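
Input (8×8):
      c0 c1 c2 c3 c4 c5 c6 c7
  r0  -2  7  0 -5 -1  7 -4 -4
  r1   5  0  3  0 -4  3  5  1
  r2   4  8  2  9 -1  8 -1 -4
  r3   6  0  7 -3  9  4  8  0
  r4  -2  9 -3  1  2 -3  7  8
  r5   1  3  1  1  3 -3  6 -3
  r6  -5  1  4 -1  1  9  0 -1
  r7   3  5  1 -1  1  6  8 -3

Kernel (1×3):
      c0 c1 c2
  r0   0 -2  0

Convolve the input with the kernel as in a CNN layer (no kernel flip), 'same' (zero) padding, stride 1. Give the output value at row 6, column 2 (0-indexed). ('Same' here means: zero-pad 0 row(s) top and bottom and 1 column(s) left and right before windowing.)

The receptive field on the zero-padded input at this output position is [1 4 -1]. Elementwise product with the kernel and sum: 4·-2.

-8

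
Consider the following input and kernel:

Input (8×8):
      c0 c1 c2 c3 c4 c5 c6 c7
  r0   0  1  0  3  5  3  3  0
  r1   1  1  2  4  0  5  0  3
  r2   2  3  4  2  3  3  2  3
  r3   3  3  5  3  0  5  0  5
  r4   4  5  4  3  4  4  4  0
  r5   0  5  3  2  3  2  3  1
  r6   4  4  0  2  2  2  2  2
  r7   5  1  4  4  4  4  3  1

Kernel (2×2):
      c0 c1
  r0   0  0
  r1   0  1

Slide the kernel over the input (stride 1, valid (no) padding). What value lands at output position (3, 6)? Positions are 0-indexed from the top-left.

The receptive field on the input at this output position is [0 5 / 4 0]. Elementwise product with the kernel and sum: 0·1.

0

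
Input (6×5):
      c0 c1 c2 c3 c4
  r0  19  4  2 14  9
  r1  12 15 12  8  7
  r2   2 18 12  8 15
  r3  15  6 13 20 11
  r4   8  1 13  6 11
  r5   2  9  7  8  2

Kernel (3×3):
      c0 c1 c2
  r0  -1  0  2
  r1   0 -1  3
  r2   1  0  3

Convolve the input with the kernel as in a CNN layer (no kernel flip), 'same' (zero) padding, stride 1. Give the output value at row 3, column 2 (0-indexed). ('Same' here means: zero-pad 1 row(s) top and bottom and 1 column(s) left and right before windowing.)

64

The receptive field on the zero-padded input at this output position is [18 12 8 / 6 13 20 / 1 13 6]. Elementwise product with the kernel and sum: 18·-1 + 8·2 + 13·-1 + 20·3 + 1·1 + 6·3.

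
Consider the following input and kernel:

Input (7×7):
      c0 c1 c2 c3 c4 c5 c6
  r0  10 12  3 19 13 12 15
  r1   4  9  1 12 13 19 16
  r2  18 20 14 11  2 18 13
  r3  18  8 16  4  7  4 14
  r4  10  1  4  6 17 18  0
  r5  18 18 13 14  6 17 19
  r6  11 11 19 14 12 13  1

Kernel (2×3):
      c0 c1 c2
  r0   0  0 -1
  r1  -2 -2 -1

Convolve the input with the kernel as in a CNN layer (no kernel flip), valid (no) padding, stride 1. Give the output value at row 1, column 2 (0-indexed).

-65

The receptive field on the input at this output position is [1 12 13 / 14 11 2]. Elementwise product with the kernel and sum: 13·-1 + 14·-2 + 11·-2 + 2·-1.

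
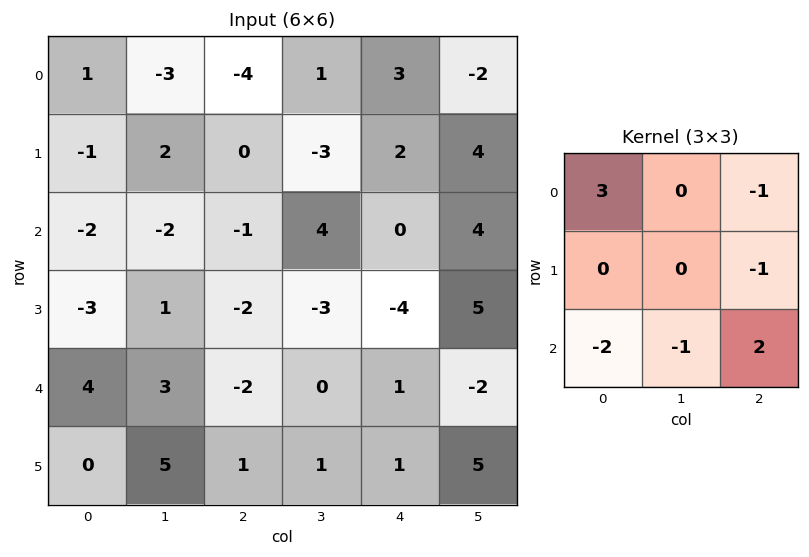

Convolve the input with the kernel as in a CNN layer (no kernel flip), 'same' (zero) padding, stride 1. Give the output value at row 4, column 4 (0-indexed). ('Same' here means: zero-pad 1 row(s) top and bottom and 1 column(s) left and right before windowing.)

The receptive field on the zero-padded input at this output position is [-3 -4 5 / 0 1 -2 / 1 1 5]. Elementwise product with the kernel and sum: -3·3 + 5·-1 + -2·-1 + 1·-2 + 1·-1 + 5·2.

-5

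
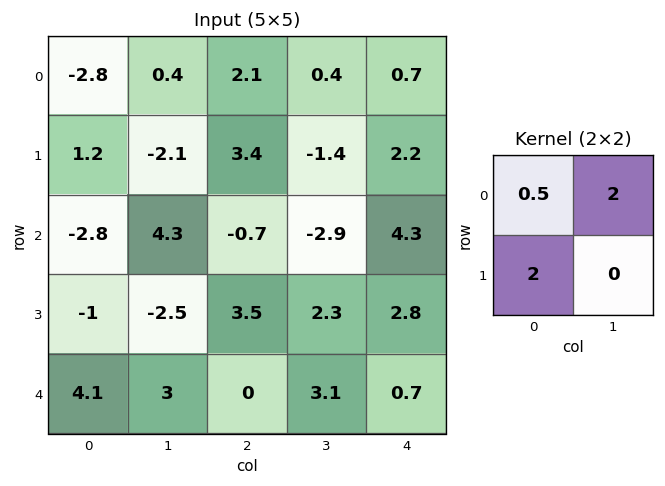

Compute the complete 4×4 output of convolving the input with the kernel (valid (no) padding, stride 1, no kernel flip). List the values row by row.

1.8 0.2 8.65 -1.2
-9.2 14.35 -2.5 -2.1
5.2 -4.25 0.85 11.75
2.7 11.75 6.35 12.95

Output[0,0]: The receptive field on the input at this output position is [-2.8 0.4 / 1.2 -2.1]. Elementwise product with the kernel and sum: -2.8·0.5 + 0.4·2 + 1.2·2.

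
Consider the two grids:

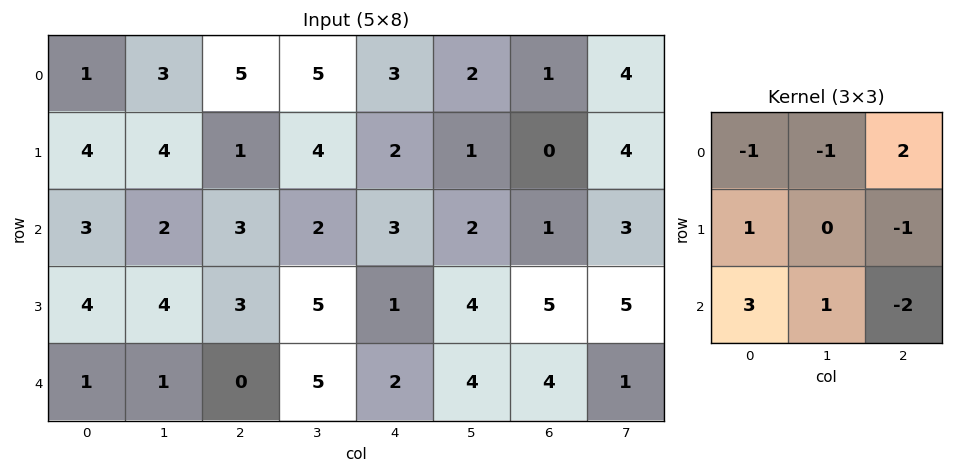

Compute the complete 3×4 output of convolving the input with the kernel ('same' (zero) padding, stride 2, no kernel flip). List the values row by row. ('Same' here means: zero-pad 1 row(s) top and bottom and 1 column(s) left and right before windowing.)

Output[0,0]: The receptive field on the zero-padded input at this output position is [0 0 0 / 0 1 3 / 0 4 4]. Elementwise product with the kernel and sum: 0·-1 + 0·-1 + 0·2 + 0·1 + 3·-1 + 0·3 + 4·1 + 4·-2.
Output[0,1]: The receptive field on the zero-padded input at this output position is [0 0 0 / 3 5 5 / 4 1 4]. Elementwise product with the kernel and sum: 0·-1 + 0·-1 + 0·2 + 3·1 + 5·-1 + 4·3 + 1·1 + 4·-2.

-7 3 15 -7
-2 8 4 13
3 -1 3 4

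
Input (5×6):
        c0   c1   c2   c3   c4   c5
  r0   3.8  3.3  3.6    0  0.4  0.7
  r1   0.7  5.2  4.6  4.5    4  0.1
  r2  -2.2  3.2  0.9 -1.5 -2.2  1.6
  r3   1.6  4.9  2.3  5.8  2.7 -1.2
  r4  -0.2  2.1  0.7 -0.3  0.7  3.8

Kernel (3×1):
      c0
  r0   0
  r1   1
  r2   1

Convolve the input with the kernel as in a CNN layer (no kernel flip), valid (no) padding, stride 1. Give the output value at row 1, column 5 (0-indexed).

The receptive field on the input at this output position is [0.1 / 1.6 / -1.2]. Elementwise product with the kernel and sum: 1.6·1 + -1.2·1.

0.4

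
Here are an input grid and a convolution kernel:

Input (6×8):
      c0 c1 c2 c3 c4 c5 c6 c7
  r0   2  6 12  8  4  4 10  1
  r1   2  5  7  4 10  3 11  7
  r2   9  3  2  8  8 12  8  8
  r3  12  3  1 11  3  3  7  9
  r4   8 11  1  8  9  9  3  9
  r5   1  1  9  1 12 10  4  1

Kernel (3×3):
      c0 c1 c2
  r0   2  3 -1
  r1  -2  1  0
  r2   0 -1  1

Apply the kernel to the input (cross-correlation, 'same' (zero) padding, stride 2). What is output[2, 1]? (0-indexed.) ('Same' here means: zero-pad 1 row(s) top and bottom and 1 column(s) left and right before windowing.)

-31

The receptive field on the zero-padded input at this output position is [3 1 11 / 11 1 8 / 1 9 1]. Elementwise product with the kernel and sum: 3·2 + 1·3 + 11·-1 + 11·-2 + 1·1 + 9·-1 + 1·1.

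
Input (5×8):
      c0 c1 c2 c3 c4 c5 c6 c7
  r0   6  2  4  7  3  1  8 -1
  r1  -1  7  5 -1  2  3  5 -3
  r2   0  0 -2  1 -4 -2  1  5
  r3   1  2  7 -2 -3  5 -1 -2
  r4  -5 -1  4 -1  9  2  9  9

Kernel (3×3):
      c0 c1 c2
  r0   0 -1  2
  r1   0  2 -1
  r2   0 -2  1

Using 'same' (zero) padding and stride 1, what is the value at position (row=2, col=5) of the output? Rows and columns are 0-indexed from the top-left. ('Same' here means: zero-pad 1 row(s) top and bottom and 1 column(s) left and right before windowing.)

-9

The receptive field on the zero-padded input at this output position is [2 3 5 / -4 -2 1 / -3 5 -1]. Elementwise product with the kernel and sum: 3·-1 + 5·2 + -2·2 + 1·-1 + 5·-2 + -1·1.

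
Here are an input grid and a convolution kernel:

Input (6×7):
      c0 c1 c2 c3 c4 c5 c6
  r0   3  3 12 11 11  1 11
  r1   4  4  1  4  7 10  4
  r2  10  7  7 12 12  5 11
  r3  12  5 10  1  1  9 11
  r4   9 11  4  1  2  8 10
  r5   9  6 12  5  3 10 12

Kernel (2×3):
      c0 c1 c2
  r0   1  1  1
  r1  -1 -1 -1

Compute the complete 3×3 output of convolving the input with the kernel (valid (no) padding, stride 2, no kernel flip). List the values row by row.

9 22 2
-3 19 7
-3 -13 -5

Output[0,0]: The receptive field on the input at this output position is [3 3 12 / 4 4 1]. Elementwise product with the kernel and sum: 3·1 + 3·1 + 12·1 + 4·-1 + 4·-1 + 1·-1.
Output[0,1]: The receptive field on the input at this output position is [12 11 11 / 1 4 7]. Elementwise product with the kernel and sum: 12·1 + 11·1 + 11·1 + 1·-1 + 4·-1 + 7·-1.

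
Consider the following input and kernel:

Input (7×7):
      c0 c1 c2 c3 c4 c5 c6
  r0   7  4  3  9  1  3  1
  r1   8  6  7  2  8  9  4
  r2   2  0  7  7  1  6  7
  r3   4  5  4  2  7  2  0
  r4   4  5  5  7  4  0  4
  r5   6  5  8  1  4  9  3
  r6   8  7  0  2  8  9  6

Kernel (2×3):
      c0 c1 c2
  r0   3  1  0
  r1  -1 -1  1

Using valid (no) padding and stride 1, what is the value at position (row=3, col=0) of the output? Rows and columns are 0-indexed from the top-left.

The receptive field on the input at this output position is [4 5 4 / 4 5 5]. Elementwise product with the kernel and sum: 4·3 + 5·1 + 4·-1 + 5·-1 + 5·1.

13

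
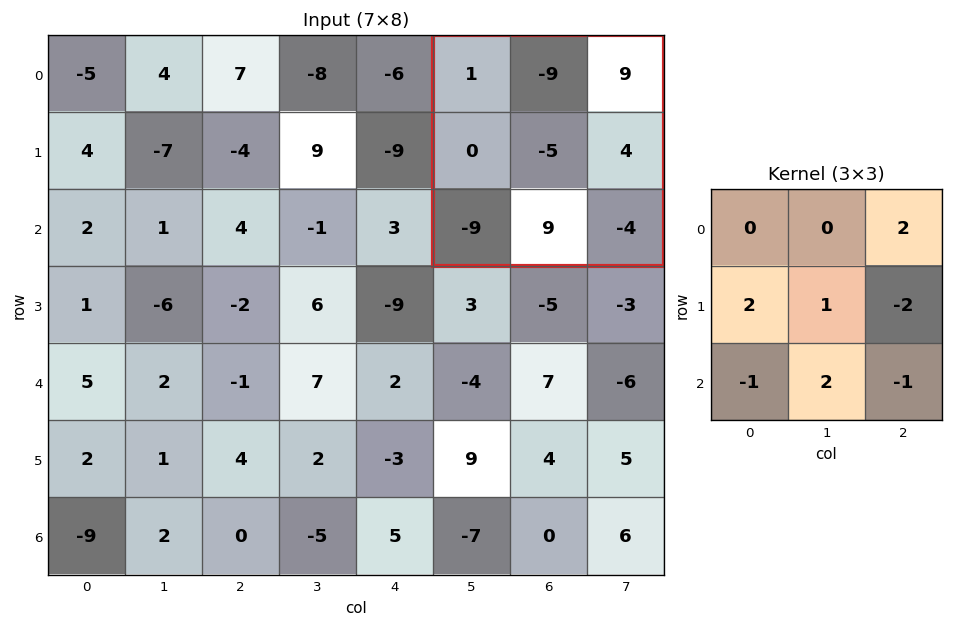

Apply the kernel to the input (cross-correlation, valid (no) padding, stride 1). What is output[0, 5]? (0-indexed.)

The receptive field on the input at this output position is [1 -9 9 / 0 -5 4 / -9 9 -4]. Elementwise product with the kernel and sum: 9·2 + 0·2 + -5·1 + 4·-2 + -9·-1 + 9·2 + -4·-1.

36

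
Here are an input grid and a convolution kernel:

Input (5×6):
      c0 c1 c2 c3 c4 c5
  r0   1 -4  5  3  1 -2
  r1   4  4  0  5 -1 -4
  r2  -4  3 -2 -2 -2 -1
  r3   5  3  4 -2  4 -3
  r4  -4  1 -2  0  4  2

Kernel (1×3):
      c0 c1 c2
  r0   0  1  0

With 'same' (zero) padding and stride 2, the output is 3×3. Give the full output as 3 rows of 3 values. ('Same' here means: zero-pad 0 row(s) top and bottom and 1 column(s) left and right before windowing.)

1 5 1
-4 -2 -2
-4 -2 4

Output[0,0]: The receptive field on the zero-padded input at this output position is [0 1 -4]. Elementwise product with the kernel and sum: 1·1.
Output[0,1]: The receptive field on the zero-padded input at this output position is [-4 5 3]. Elementwise product with the kernel and sum: 5·1.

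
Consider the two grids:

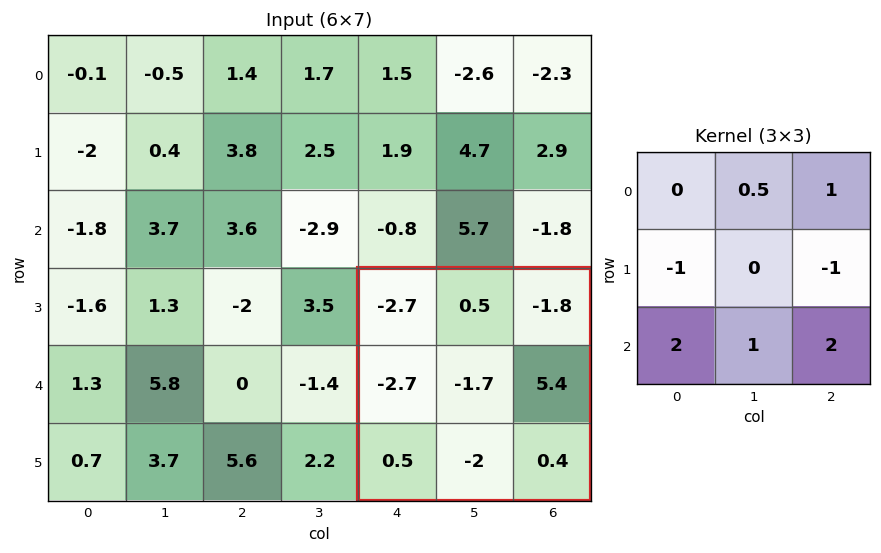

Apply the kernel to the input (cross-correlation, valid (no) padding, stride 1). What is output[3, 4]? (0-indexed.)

-4.45

The receptive field on the input at this output position is [-2.7 0.5 -1.8 / -2.7 -1.7 5.4 / 0.5 -2 0.4]. Elementwise product with the kernel and sum: 0.5·0.5 + -1.8·1 + -2.7·-1 + 5.4·-1 + 0.5·2 + -2·1 + 0.4·2.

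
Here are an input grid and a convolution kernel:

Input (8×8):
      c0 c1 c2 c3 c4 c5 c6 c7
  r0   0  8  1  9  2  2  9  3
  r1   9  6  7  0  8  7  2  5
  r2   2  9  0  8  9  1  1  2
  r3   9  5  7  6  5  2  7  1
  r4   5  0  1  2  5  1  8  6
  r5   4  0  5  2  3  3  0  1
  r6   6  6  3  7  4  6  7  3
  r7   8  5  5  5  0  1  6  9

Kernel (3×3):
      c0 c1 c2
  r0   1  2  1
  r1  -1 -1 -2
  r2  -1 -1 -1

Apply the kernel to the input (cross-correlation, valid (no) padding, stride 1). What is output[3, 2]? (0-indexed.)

1

The receptive field on the input at this output position is [7 6 5 / 1 2 5 / 5 2 3]. Elementwise product with the kernel and sum: 7·1 + 6·2 + 5·1 + 1·-1 + 2·-1 + 5·-2 + 5·-1 + 2·-1 + 3·-1.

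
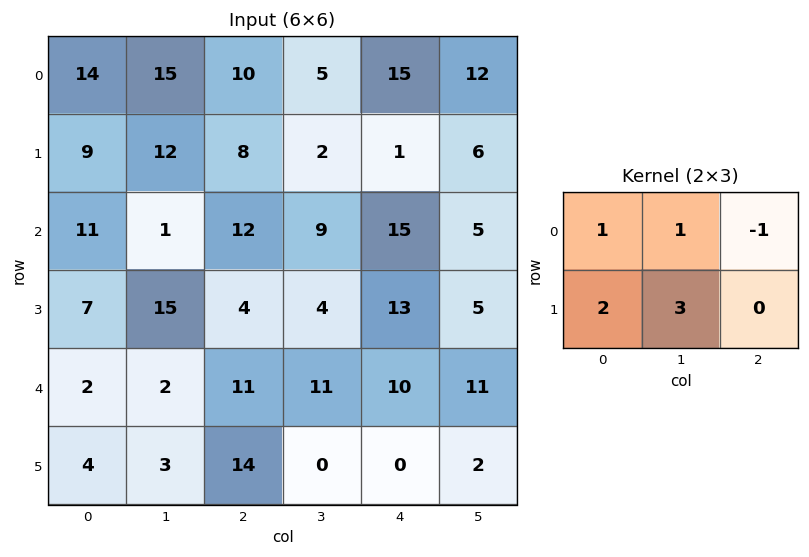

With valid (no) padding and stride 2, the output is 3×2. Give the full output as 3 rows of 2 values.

Output[0,0]: The receptive field on the input at this output position is [14 15 10 / 9 12 8]. Elementwise product with the kernel and sum: 14·1 + 15·1 + 10·-1 + 9·2 + 12·3.
Output[0,1]: The receptive field on the input at this output position is [10 5 15 / 8 2 1]. Elementwise product with the kernel and sum: 10·1 + 5·1 + 15·-1 + 8·2 + 2·3.

73 22
59 26
10 40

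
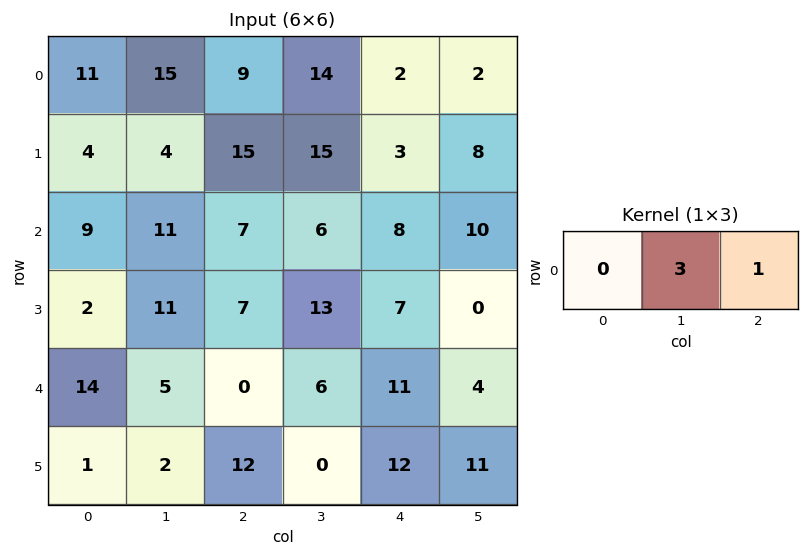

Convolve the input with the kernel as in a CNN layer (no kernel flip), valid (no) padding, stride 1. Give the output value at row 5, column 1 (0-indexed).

36

The receptive field on the input at this output position is [2 12 0]. Elementwise product with the kernel and sum: 12·3 + 0·1.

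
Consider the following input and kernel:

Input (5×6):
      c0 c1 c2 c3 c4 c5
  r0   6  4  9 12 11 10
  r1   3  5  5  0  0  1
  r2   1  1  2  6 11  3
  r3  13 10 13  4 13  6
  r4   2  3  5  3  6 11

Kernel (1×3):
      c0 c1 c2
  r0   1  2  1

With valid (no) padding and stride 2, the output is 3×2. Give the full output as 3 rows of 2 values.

23 44
5 25
13 17

Output[0,0]: The receptive field on the input at this output position is [6 4 9]. Elementwise product with the kernel and sum: 6·1 + 4·2 + 9·1.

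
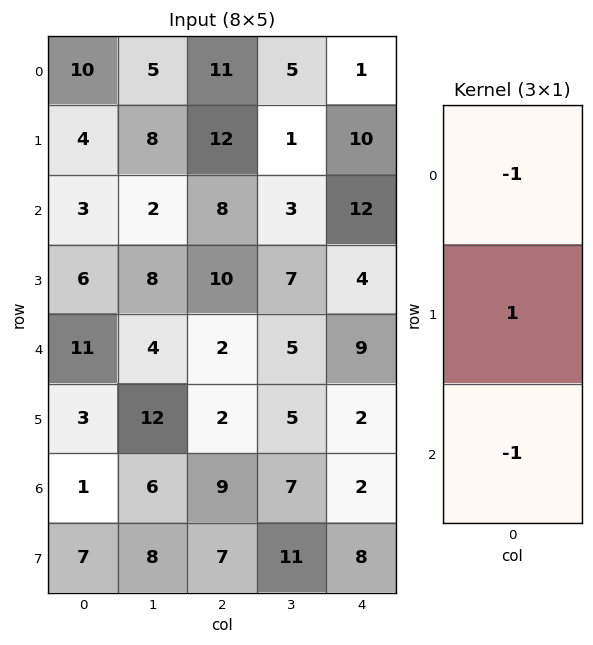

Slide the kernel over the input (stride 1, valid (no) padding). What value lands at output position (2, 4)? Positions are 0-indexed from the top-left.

-17

The receptive field on the input at this output position is [12 / 4 / 9]. Elementwise product with the kernel and sum: 12·-1 + 4·1 + 9·-1.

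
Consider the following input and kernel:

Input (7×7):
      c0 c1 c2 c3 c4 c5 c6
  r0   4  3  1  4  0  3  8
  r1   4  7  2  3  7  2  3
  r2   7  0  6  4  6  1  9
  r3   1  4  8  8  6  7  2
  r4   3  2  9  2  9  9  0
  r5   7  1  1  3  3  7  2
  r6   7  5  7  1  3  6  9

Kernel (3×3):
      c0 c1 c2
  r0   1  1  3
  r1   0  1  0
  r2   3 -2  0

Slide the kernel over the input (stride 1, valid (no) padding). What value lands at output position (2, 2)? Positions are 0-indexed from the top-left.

59

The receptive field on the input at this output position is [6 4 6 / 8 8 6 / 9 2 9]. Elementwise product with the kernel and sum: 6·1 + 4·1 + 6·3 + 8·1 + 9·3 + 2·-2.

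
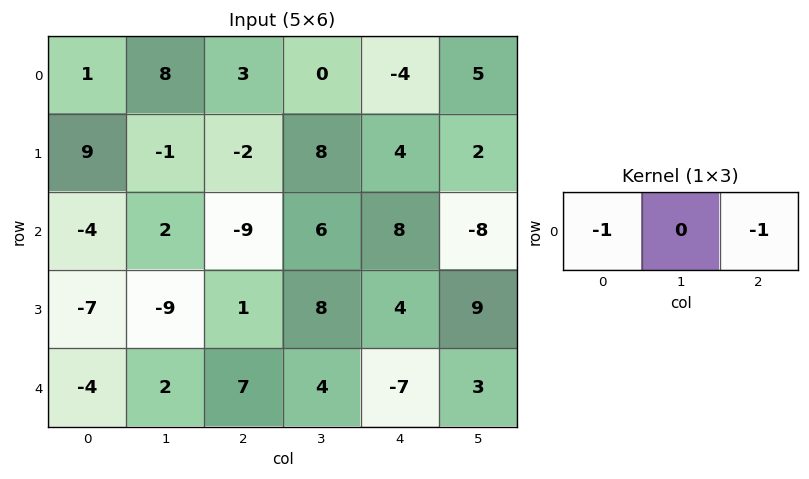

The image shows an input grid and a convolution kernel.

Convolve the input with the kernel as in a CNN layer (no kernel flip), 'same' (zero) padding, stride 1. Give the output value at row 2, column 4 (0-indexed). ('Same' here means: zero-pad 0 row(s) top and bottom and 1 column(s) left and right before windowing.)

2

The receptive field on the zero-padded input at this output position is [6 8 -8]. Elementwise product with the kernel and sum: 6·-1 + -8·-1.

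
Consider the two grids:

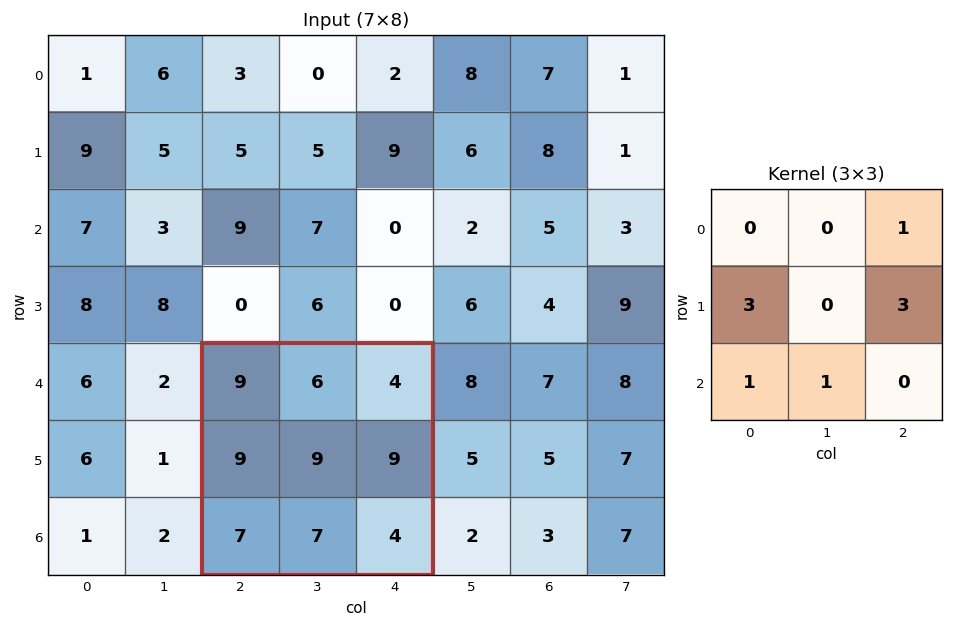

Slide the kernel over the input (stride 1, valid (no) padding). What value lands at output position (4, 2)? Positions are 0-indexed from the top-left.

72

The receptive field on the input at this output position is [9 6 4 / 9 9 9 / 7 7 4]. Elementwise product with the kernel and sum: 4·1 + 9·3 + 9·3 + 7·1 + 7·1.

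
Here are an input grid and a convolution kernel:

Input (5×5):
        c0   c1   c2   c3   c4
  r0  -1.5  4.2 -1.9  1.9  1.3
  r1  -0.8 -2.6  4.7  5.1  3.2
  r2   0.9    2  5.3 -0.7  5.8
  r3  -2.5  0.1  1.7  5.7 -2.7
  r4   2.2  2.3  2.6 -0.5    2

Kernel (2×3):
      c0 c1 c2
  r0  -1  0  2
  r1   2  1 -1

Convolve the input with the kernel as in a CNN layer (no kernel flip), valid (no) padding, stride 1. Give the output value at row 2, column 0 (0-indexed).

The receptive field on the input at this output position is [0.9 2 5.3 / -2.5 0.1 1.7]. Elementwise product with the kernel and sum: 0.9·-1 + 5.3·2 + -2.5·2 + 0.1·1 + 1.7·-1.

3.1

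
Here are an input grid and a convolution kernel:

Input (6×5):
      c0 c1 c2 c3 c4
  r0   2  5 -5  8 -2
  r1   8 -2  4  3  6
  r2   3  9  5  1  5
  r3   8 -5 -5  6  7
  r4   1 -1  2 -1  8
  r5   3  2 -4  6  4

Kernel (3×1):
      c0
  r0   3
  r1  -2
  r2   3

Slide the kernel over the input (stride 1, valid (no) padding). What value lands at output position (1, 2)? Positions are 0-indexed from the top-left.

The receptive field on the input at this output position is [4 / 5 / -5]. Elementwise product with the kernel and sum: 4·3 + 5·-2 + -5·3.

-13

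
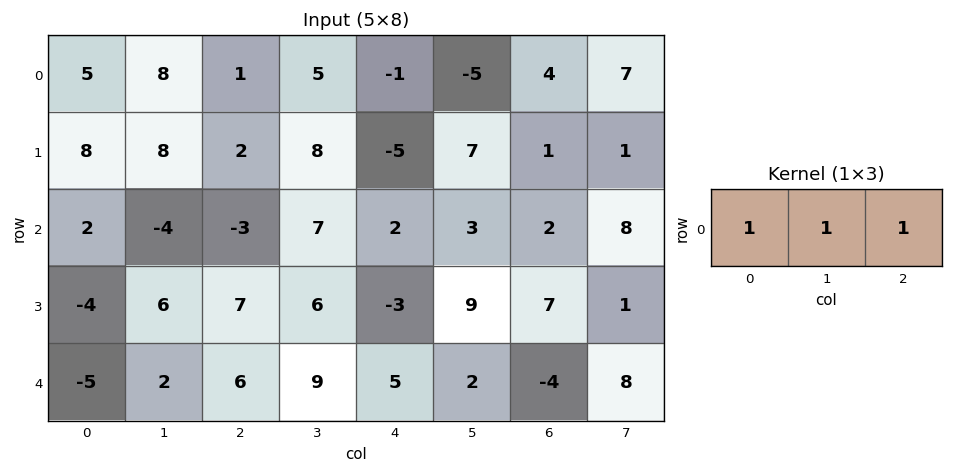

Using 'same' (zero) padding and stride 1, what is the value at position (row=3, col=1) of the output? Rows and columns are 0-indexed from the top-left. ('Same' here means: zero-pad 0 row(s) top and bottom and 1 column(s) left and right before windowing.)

The receptive field on the zero-padded input at this output position is [-4 6 7]. Elementwise product with the kernel and sum: -4·1 + 6·1 + 7·1.

9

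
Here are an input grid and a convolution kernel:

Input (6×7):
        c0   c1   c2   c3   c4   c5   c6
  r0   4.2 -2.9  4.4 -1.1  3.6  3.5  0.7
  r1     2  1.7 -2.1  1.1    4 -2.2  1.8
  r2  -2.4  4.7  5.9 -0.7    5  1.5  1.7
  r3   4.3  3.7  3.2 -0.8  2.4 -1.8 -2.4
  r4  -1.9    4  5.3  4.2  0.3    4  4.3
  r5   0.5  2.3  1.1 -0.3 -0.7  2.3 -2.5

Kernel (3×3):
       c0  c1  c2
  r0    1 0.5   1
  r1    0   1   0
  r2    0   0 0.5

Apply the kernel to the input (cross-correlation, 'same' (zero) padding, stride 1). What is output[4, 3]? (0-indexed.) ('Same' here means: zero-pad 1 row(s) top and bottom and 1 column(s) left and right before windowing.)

The receptive field on the zero-padded input at this output position is [3.2 -0.8 2.4 / 5.3 4.2 0.3 / 1.1 -0.3 -0.7]. Elementwise product with the kernel and sum: 3.2·1 + -0.8·0.5 + 2.4·1 + 4.2·1 + -0.7·0.5.

9.05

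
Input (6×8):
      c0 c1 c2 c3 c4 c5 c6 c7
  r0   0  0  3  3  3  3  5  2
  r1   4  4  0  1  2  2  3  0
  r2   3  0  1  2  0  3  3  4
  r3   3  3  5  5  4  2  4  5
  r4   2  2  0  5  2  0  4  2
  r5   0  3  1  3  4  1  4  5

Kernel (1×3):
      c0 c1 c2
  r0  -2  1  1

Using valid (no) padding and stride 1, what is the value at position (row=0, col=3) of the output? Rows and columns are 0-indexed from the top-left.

0

The receptive field on the input at this output position is [3 3 3]. Elementwise product with the kernel and sum: 3·-2 + 3·1 + 3·1.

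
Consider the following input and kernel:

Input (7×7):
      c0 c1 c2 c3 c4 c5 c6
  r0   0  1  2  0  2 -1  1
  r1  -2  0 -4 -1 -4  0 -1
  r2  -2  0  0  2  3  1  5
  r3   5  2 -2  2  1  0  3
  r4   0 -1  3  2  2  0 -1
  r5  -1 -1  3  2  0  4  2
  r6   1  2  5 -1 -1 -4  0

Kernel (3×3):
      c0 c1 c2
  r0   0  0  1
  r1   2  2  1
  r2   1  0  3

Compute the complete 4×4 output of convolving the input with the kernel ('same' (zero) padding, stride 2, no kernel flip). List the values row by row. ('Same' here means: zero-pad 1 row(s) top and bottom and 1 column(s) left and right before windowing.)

1 3 2 0
2 9 13 12
-2 13 22 2
3 15 -4 -8

Output[0,0]: The receptive field on the zero-padded input at this output position is [0 0 0 / 0 0 1 / 0 -2 0]. Elementwise product with the kernel and sum: 0·1 + 0·2 + 0·2 + 1·1 + 0·1 + 0·3.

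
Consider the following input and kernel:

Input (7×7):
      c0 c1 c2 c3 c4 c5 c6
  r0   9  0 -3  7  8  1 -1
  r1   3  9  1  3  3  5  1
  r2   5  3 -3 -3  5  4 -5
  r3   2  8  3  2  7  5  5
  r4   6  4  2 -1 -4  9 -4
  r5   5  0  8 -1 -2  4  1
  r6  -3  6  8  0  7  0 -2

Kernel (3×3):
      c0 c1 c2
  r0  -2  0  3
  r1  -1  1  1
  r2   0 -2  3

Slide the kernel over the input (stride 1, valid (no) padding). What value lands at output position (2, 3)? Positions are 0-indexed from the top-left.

63

The receptive field on the input at this output position is [-3 5 4 / 2 7 5 / -1 -4 9]. Elementwise product with the kernel and sum: -3·-2 + 4·3 + 2·-1 + 7·1 + 5·1 + -4·-2 + 9·3.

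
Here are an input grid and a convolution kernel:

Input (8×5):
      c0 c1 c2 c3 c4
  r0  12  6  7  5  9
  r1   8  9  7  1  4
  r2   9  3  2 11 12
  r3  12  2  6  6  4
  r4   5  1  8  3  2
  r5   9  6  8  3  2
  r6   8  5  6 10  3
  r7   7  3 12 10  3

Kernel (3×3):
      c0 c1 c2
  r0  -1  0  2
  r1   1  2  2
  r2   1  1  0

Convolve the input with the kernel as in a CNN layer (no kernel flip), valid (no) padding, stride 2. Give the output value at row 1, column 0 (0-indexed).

The receptive field on the input at this output position is [9 3 2 / 12 2 6 / 5 1 8]. Elementwise product with the kernel and sum: 9·-1 + 2·2 + 12·1 + 2·2 + 6·2 + 5·1 + 1·1.

29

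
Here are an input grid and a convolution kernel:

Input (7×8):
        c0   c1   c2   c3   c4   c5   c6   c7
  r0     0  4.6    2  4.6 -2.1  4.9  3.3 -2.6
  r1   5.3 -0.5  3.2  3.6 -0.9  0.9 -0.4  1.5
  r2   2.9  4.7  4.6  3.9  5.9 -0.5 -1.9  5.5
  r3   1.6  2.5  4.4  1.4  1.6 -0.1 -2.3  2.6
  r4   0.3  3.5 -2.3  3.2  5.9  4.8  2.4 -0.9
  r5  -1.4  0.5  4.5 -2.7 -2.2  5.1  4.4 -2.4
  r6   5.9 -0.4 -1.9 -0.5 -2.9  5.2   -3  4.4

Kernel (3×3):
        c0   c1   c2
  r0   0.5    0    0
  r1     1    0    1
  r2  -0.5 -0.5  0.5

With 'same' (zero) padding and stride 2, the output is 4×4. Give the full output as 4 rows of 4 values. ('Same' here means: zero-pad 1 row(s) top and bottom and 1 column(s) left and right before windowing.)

Output[0,0]: The receptive field on the zero-padded input at this output position is [0 0 0 / 0 0 4.6 / 0 5.3 -0.5]. Elementwise product with the kernel and sum: 0·0.5 + 0·1 + 4.6·1 + 0·-0.5 + 5.3·-0.5 + -0.5·0.5.

1.7 9.65 8.6 2.8
5.15 5.6 3.65 7.95
4.45 4.1 13.7 -2.1
-0.4 -0.65 3.35 12.15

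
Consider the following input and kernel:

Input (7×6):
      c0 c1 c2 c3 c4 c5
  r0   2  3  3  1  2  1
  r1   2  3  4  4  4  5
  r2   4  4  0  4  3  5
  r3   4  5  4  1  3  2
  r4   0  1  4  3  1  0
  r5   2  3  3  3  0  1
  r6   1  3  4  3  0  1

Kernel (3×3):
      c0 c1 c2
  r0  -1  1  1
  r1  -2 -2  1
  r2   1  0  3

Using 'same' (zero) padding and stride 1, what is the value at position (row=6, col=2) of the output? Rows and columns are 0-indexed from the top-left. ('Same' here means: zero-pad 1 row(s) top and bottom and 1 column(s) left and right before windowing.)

The receptive field on the zero-padded input at this output position is [3 3 3 / 3 4 3 / 0 0 0]. Elementwise product with the kernel and sum: 3·-1 + 3·1 + 3·1 + 3·-2 + 4·-2 + 3·1 + 0·1 + 0·3.

-8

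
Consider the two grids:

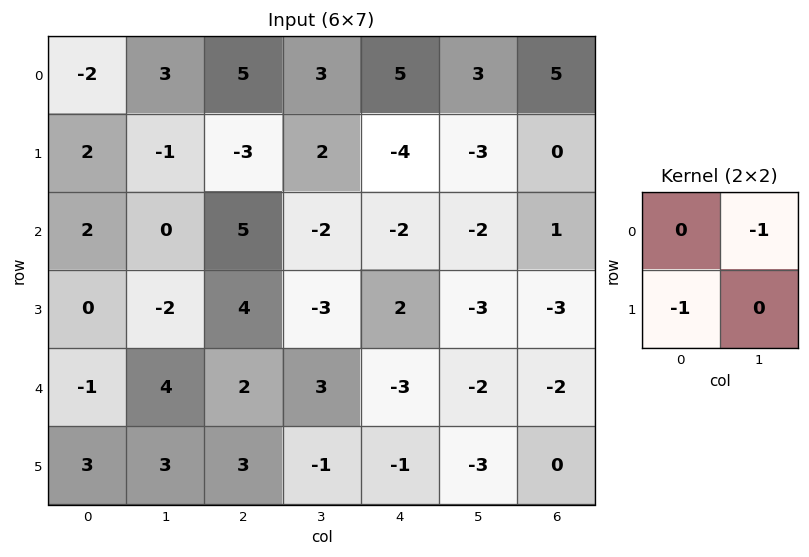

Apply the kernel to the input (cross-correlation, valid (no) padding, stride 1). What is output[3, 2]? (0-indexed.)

1

The receptive field on the input at this output position is [4 -3 / 2 3]. Elementwise product with the kernel and sum: -3·-1 + 2·-1.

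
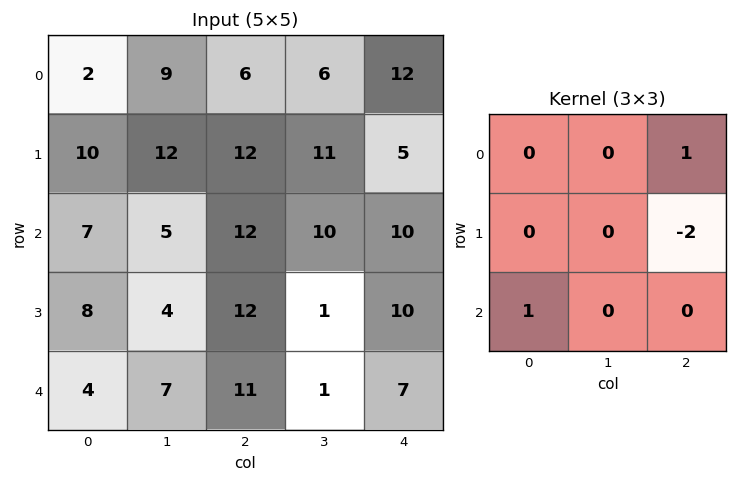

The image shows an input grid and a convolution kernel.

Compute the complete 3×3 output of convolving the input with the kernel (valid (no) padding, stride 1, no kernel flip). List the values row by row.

-11 -11 14
-4 -5 -3
-8 15 1

Output[0,0]: The receptive field on the input at this output position is [2 9 6 / 10 12 12 / 7 5 12]. Elementwise product with the kernel and sum: 6·1 + 12·-2 + 7·1.
Output[0,1]: The receptive field on the input at this output position is [9 6 6 / 12 12 11 / 5 12 10]. Elementwise product with the kernel and sum: 6·1 + 11·-2 + 5·1.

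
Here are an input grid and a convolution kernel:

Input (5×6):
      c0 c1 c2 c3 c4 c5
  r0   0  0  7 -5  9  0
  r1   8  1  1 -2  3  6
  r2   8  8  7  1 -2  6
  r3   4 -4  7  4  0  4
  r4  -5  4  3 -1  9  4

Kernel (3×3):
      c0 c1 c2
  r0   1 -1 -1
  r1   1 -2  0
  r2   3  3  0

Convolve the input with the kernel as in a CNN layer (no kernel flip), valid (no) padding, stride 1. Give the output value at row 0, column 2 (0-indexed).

32

The receptive field on the input at this output position is [7 -5 9 / 1 -2 3 / 7 1 -2]. Elementwise product with the kernel and sum: 7·1 + -5·-1 + 9·-1 + 1·1 + -2·-2 + 7·3 + 1·3.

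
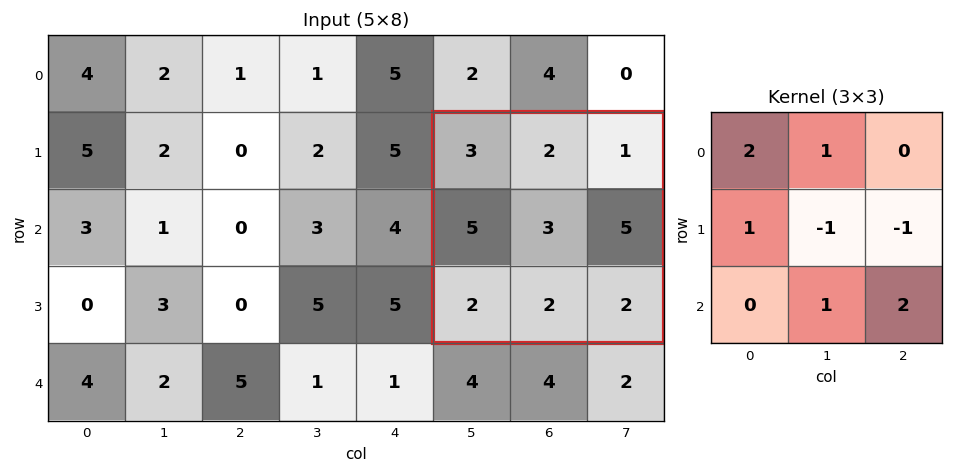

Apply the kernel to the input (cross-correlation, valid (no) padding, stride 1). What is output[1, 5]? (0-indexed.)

11

The receptive field on the input at this output position is [3 2 1 / 5 3 5 / 2 2 2]. Elementwise product with the kernel and sum: 3·2 + 2·1 + 5·1 + 3·-1 + 5·-1 + 2·1 + 2·2.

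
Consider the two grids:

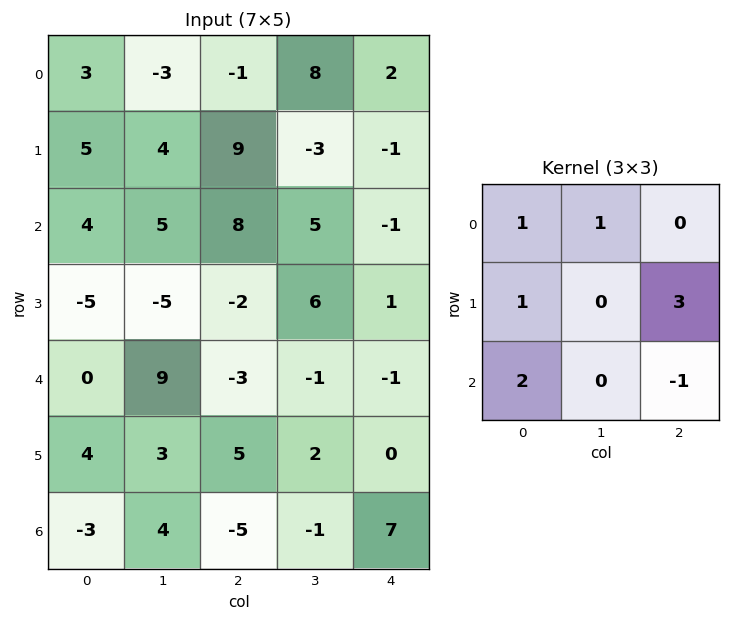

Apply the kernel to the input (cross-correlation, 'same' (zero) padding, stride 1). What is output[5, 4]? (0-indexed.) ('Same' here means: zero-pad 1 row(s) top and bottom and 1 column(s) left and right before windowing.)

The receptive field on the zero-padded input at this output position is [-1 -1 0 / 2 0 0 / -1 7 0]. Elementwise product with the kernel and sum: -1·1 + -1·1 + 2·1 + 0·3 + -1·2 + 0·-1.

-2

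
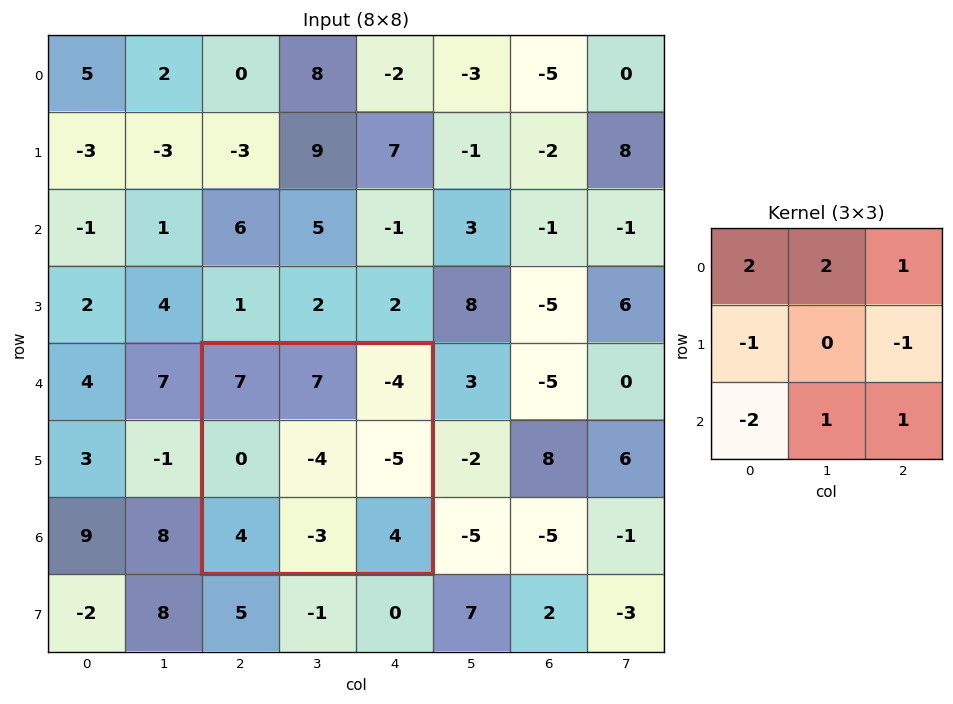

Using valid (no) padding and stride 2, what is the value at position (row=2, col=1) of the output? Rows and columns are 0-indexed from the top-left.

The receptive field on the input at this output position is [7 7 -4 / 0 -4 -5 / 4 -3 4]. Elementwise product with the kernel and sum: 7·2 + 7·2 + -4·1 + 0·-1 + -5·-1 + 4·-2 + -3·1 + 4·1.

22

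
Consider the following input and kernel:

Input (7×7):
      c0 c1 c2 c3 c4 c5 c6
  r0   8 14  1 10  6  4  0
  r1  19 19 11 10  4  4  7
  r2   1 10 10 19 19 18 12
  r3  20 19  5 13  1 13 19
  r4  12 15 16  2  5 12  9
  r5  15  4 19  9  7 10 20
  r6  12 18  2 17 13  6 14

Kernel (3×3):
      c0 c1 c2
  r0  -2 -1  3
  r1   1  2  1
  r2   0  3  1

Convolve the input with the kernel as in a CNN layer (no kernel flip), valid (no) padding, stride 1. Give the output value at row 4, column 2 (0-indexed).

The receptive field on the input at this output position is [16 2 5 / 19 9 7 / 2 17 13]. Elementwise product with the kernel and sum: 16·-2 + 2·-1 + 5·3 + 19·1 + 9·2 + 7·1 + 17·3 + 13·1.

89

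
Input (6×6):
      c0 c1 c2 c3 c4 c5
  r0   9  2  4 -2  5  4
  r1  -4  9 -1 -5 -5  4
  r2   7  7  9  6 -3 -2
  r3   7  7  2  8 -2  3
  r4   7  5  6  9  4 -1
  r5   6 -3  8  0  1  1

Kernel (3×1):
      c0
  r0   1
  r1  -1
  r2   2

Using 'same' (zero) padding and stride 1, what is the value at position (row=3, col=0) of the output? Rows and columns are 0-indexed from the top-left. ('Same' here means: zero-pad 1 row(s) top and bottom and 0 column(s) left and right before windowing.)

The receptive field on the zero-padded input at this output position is [7 / 7 / 7]. Elementwise product with the kernel and sum: 7·1 + 7·-1 + 7·2.

14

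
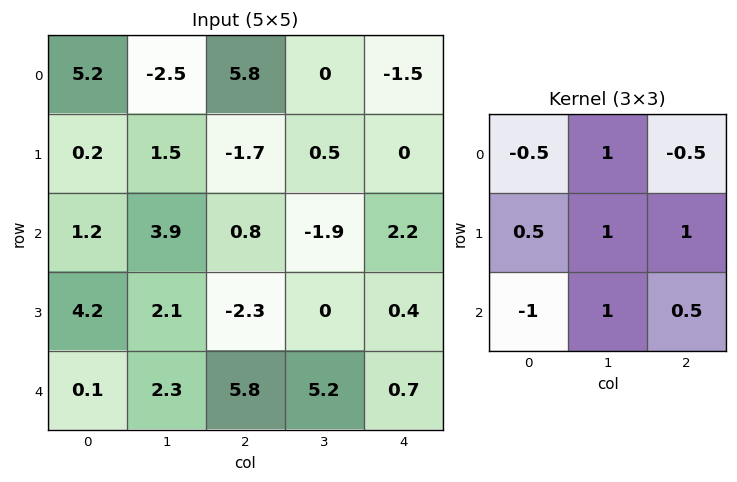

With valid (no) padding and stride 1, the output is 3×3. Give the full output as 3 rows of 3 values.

Output[0,0]: The receptive field on the input at this output position is [5.2 -2.5 5.8 / 0.2 1.5 -1.7 / 1.2 3.9 0.8]. Elementwise product with the kernel and sum: 5.2·-0.5 + -2.5·1 + 5.8·-0.5 + 0.2·0.5 + 1.5·1 + -1.7·1 + 1.2·-1 + 3.9·1 + 0.8·0.5.
Output[0,1]: The receptive field on the input at this output position is [-2.5 5.8 0 / 1.5 -1.7 0.5 / 3.9 0.8 -1.9]. Elementwise product with the kernel and sum: -2.5·-0.5 + 5.8·1 + 0·-0.5 + 1.5·0.5 + -1.7·1 + 0.5·1 + 3.9·-1 + 0.8·1 + -1.9·0.5.

-5 2.55 -4.1
4.3 -6.25 4.55
9.9 4.65 -4.4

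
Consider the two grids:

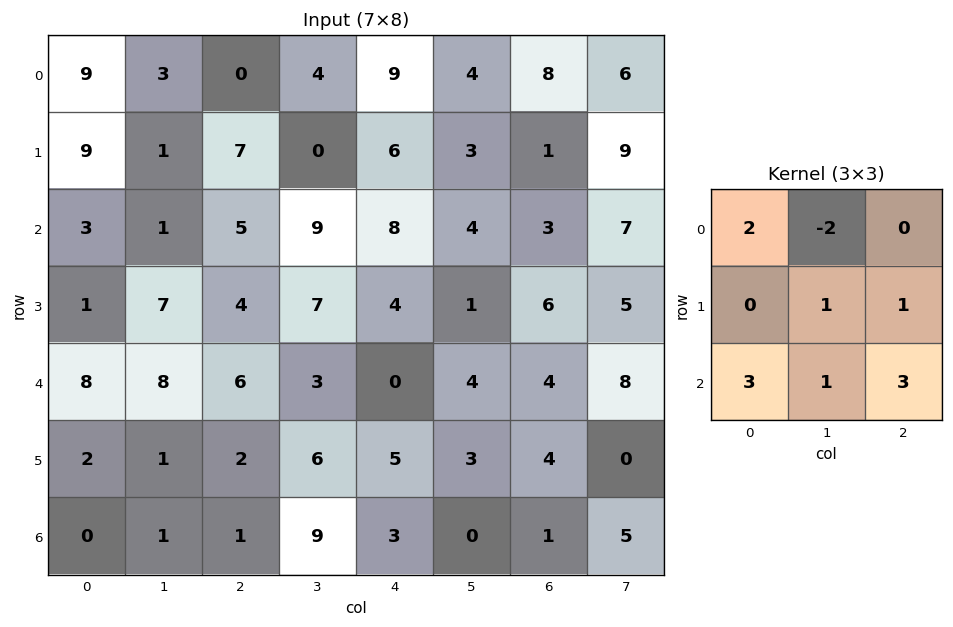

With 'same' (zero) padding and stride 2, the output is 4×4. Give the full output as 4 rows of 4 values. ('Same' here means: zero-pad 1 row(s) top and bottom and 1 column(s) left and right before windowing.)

24 14 28 51
8 48 28 38
19 38 42 15
-3 8 5 4

Output[0,0]: The receptive field on the zero-padded input at this output position is [0 0 0 / 0 9 3 / 0 9 1]. Elementwise product with the kernel and sum: 0·2 + 0·-2 + 9·1 + 3·1 + 0·3 + 9·1 + 1·3.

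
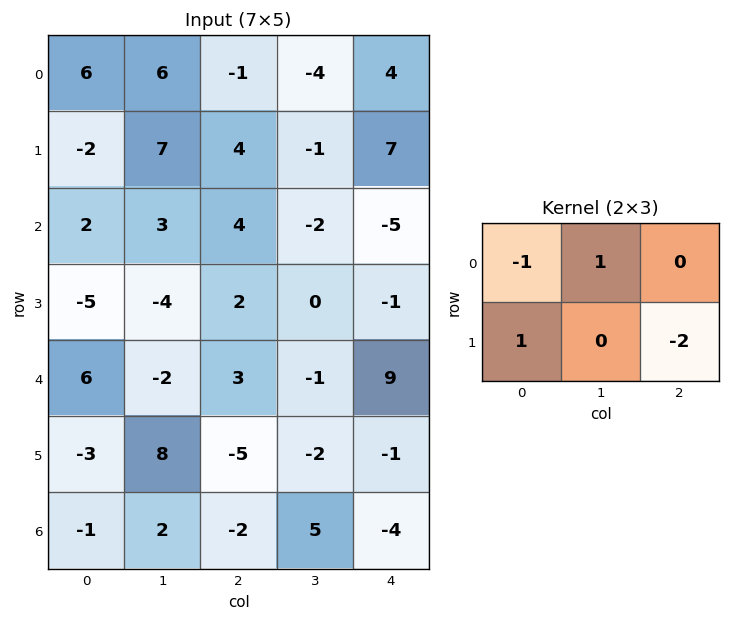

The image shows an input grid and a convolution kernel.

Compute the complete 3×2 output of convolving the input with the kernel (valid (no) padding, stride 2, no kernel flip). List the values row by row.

Output[0,0]: The receptive field on the input at this output position is [6 6 -1 / -2 7 4]. Elementwise product with the kernel and sum: 6·-1 + 6·1 + -2·1 + 4·-2.

-10 -13
-8 -2
-1 -7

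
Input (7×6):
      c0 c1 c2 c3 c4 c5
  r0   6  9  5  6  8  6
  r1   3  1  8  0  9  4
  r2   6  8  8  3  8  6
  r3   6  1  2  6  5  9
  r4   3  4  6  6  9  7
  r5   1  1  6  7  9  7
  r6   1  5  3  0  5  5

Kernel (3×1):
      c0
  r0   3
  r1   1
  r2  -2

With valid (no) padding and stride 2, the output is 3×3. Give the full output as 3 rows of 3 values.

9 7 17
18 14 11
8 18 26

Output[0,0]: The receptive field on the input at this output position is [6 / 3 / 6]. Elementwise product with the kernel and sum: 6·3 + 3·1 + 6·-2.
Output[0,1]: The receptive field on the input at this output position is [5 / 8 / 8]. Elementwise product with the kernel and sum: 5·3 + 8·1 + 8·-2.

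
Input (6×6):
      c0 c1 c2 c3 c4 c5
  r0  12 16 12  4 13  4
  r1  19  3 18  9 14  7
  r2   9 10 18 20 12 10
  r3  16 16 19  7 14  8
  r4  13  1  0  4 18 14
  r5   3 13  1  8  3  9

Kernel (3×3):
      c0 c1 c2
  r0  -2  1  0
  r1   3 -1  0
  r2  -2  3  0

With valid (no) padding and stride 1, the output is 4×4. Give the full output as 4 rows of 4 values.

Output[0,0]: The receptive field on the input at this output position is [12 16 12 / 19 3 18 / 9 10 18]. Elementwise product with the kernel and sum: 12·-2 + 16·1 + 19·3 + 3·-1 + 9·-2 + 10·3.
Output[0,1]: The receptive field on the input at this output position is [16 12 4 / 3 18 9 / 10 18 20]. Elementwise product with the kernel and sum: 16·-2 + 12·1 + 3·3 + 18·-1 + 10·-2 + 18·3.

58 5 49 14
-2 49 -10 72
1 25 46 25
55 -33 -13 -13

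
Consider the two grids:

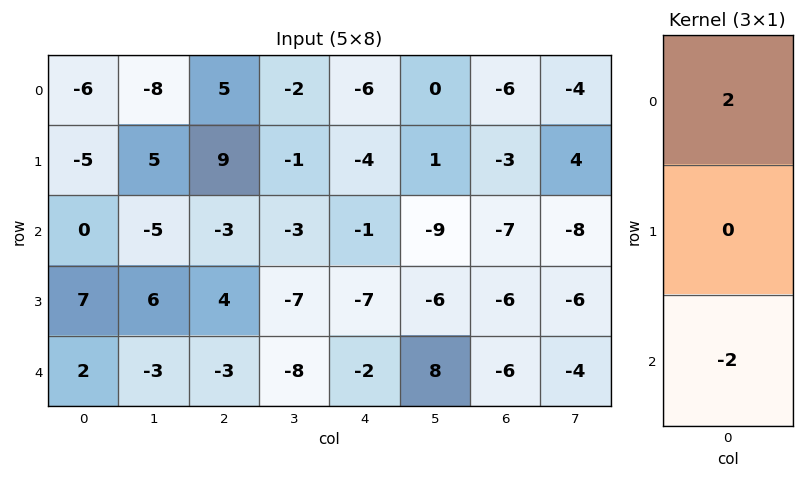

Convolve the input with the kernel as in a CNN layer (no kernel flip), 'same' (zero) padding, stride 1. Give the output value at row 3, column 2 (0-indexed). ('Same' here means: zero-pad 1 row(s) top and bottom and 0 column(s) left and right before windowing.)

The receptive field on the zero-padded input at this output position is [-3 / 4 / -3]. Elementwise product with the kernel and sum: -3·2 + -3·-2.

0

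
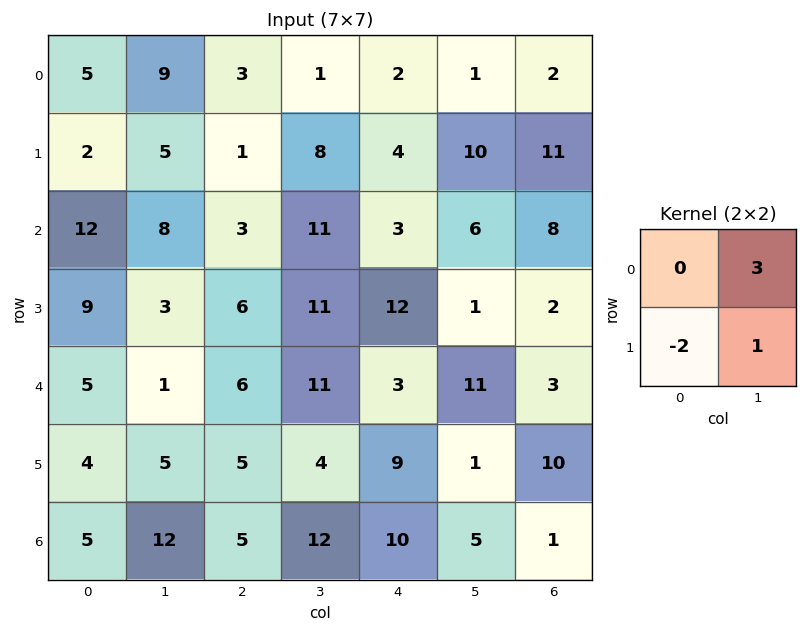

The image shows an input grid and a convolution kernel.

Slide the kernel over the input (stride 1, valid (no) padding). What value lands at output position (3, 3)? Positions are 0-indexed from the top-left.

The receptive field on the input at this output position is [11 12 / 11 3]. Elementwise product with the kernel and sum: 12·3 + 11·-2 + 3·1.

17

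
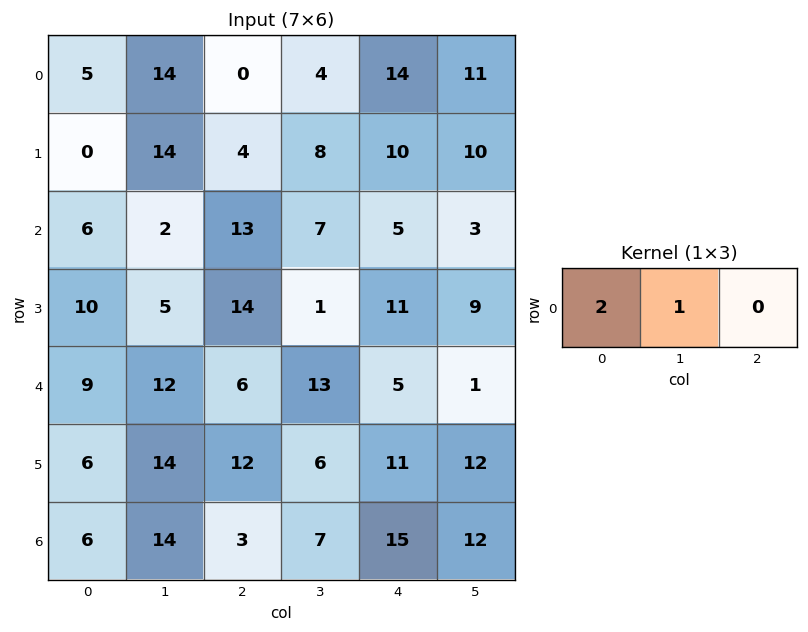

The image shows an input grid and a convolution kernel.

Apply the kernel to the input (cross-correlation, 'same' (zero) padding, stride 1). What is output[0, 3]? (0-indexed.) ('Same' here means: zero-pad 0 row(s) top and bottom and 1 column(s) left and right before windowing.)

4

The receptive field on the zero-padded input at this output position is [0 4 14]. Elementwise product with the kernel and sum: 0·2 + 4·1.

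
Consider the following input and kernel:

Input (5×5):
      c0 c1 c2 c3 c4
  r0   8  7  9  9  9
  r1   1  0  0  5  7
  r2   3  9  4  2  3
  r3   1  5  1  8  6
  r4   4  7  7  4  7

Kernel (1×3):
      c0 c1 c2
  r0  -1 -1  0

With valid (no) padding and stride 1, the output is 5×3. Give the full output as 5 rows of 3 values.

-15 -16 -18
-1 0 -5
-12 -13 -6
-6 -6 -9
-11 -14 -11

Output[0,0]: The receptive field on the input at this output position is [8 7 9]. Elementwise product with the kernel and sum: 8·-1 + 7·-1.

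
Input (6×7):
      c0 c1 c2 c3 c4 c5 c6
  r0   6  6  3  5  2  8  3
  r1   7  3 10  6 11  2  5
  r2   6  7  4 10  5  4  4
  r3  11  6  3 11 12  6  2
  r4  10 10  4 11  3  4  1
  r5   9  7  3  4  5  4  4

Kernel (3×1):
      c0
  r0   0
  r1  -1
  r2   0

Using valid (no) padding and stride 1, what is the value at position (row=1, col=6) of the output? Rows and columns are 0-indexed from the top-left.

The receptive field on the input at this output position is [5 / 4 / 2]. Elementwise product with the kernel and sum: 4·-1.

-4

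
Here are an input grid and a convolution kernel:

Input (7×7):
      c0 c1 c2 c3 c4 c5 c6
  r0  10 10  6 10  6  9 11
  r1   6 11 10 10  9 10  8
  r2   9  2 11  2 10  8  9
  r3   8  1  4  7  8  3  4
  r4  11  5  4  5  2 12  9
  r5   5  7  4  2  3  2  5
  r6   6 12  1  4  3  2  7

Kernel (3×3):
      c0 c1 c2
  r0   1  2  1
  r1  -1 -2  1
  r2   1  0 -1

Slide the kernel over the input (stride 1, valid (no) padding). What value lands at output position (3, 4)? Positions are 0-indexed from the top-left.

-1

The receptive field on the input at this output position is [8 3 4 / 2 12 9 / 3 2 5]. Elementwise product with the kernel and sum: 8·1 + 3·2 + 4·1 + 2·-1 + 12·-2 + 9·1 + 3·1 + 5·-1.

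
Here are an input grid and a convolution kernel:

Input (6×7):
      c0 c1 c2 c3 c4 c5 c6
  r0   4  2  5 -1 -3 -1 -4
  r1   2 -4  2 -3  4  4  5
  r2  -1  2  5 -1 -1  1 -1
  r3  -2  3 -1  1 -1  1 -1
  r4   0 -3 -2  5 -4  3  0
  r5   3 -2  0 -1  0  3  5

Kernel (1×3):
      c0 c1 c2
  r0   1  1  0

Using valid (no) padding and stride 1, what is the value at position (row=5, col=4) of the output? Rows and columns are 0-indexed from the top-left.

The receptive field on the input at this output position is [0 3 5]. Elementwise product with the kernel and sum: 0·1 + 3·1.

3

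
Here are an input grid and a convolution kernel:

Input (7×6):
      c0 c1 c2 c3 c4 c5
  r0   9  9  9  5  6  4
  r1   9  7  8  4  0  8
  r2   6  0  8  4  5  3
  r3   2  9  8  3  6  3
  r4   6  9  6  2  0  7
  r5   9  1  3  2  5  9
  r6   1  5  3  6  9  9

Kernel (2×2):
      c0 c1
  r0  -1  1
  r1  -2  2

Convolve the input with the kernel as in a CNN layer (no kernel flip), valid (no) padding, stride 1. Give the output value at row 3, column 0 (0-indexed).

The receptive field on the input at this output position is [2 9 / 6 9]. Elementwise product with the kernel and sum: 2·-1 + 9·1 + 6·-2 + 9·2.

13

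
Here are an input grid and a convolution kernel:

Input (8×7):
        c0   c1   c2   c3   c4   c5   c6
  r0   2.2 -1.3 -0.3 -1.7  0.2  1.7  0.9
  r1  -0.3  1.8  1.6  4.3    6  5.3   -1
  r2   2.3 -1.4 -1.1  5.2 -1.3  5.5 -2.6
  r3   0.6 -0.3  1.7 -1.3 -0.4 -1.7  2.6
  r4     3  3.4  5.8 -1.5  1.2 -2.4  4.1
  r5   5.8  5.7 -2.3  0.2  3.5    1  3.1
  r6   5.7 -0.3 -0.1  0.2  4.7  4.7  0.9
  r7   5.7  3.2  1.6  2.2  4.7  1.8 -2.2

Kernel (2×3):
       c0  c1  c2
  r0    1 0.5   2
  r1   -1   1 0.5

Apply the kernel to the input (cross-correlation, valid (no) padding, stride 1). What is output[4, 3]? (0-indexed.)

-1.9

The receptive field on the input at this output position is [-1.5 1.2 -2.4 / 0.2 3.5 1]. Elementwise product with the kernel and sum: -1.5·1 + 1.2·0.5 + -2.4·2 + 0.2·-1 + 3.5·1 + 1·0.5.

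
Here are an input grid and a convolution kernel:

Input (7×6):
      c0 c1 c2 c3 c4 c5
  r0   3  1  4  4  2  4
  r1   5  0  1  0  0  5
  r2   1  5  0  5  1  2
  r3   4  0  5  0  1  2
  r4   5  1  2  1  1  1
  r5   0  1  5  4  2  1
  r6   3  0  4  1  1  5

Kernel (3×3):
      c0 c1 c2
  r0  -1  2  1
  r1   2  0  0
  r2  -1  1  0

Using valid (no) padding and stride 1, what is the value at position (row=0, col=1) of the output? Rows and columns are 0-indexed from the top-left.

The receptive field on the input at this output position is [1 4 4 / 0 1 0 / 5 0 5]. Elementwise product with the kernel and sum: 1·-1 + 4·2 + 4·1 + 0·2 + 5·-1 + 0·1.

6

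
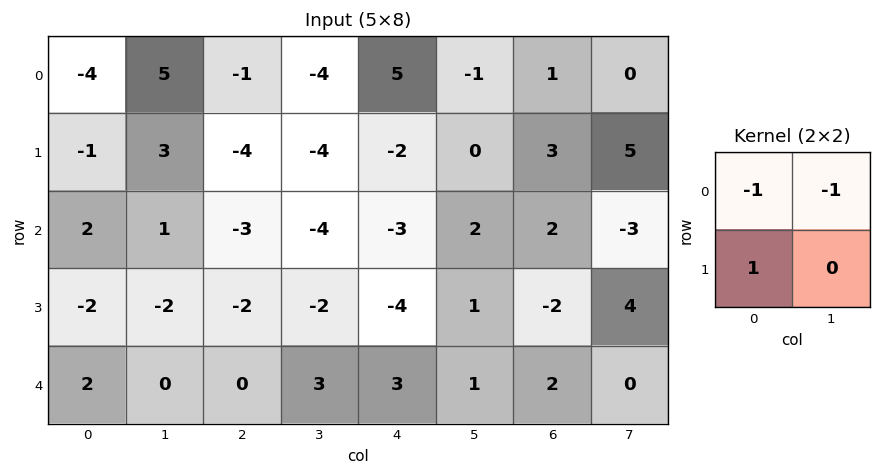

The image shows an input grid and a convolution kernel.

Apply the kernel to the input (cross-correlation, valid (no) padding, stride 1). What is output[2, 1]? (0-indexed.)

The receptive field on the input at this output position is [1 -3 / -2 -2]. Elementwise product with the kernel and sum: 1·-1 + -3·-1 + -2·1.

0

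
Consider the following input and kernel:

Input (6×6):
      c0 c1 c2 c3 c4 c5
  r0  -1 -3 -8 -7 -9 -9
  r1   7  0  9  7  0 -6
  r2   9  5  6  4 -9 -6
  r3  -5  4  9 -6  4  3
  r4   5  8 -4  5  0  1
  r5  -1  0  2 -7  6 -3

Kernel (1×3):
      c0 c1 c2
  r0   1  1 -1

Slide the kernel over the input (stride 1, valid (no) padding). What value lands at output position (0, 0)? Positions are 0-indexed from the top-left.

The receptive field on the input at this output position is [-1 -3 -8]. Elementwise product with the kernel and sum: -1·1 + -3·1 + -8·-1.

4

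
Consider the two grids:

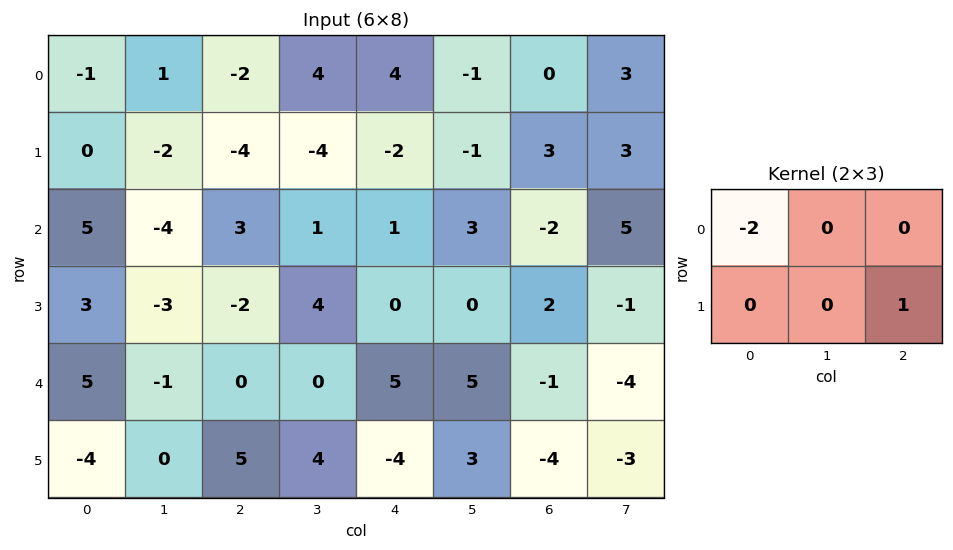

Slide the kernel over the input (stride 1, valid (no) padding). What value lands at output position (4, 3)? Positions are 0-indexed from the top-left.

3

The receptive field on the input at this output position is [0 5 5 / 4 -4 3]. Elementwise product with the kernel and sum: 0·-2 + 3·1.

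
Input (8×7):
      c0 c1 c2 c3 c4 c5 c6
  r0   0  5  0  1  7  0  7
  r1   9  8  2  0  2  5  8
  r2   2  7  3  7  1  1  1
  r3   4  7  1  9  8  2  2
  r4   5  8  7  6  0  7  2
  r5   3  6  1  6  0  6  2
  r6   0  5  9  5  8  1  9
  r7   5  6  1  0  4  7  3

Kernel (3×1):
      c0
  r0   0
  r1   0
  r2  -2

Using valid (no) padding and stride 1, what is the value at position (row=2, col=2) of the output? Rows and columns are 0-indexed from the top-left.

The receptive field on the input at this output position is [3 / 1 / 7]. Elementwise product with the kernel and sum: 7·-2.

-14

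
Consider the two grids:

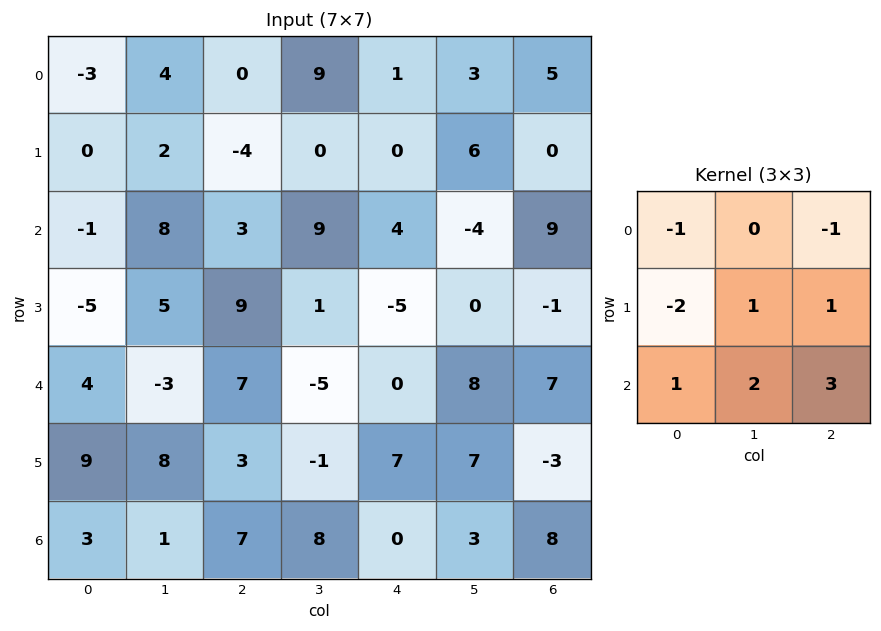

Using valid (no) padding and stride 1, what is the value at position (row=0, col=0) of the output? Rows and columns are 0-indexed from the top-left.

25

The receptive field on the input at this output position is [-3 4 0 / 0 2 -4 / -1 8 3]. Elementwise product with the kernel and sum: -3·-1 + 0·-1 + 0·-2 + 2·1 + -4·1 + -1·1 + 8·2 + 3·3.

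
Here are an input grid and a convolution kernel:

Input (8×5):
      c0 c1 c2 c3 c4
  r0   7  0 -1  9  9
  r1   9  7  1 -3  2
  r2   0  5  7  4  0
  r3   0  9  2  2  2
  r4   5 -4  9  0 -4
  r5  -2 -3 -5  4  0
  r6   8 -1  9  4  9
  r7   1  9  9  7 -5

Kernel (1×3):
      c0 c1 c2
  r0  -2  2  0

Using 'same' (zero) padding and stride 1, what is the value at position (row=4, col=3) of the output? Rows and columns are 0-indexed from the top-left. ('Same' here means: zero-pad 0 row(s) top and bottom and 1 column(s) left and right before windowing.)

The receptive field on the zero-padded input at this output position is [9 0 -4]. Elementwise product with the kernel and sum: 9·-2 + 0·2.

-18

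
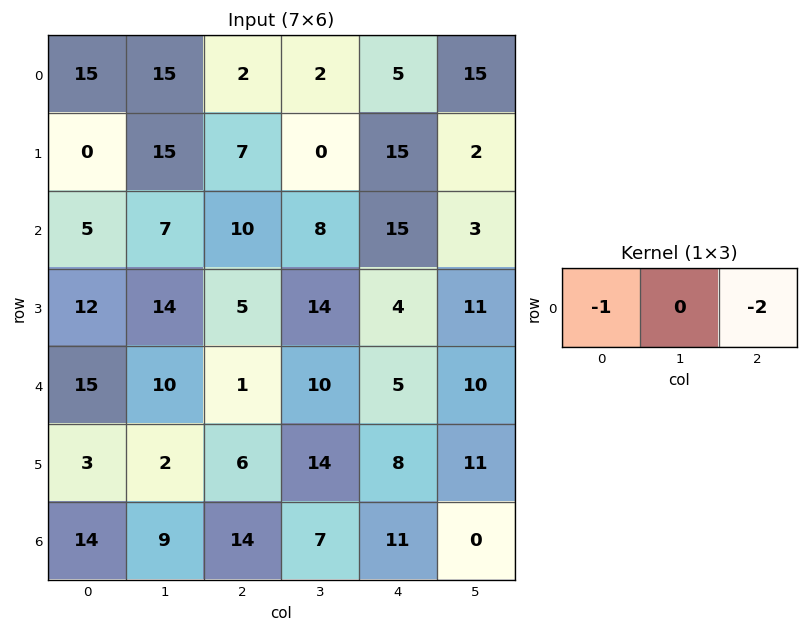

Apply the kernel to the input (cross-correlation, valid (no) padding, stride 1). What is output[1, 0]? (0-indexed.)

-14

The receptive field on the input at this output position is [0 15 7]. Elementwise product with the kernel and sum: 0·-1 + 7·-2.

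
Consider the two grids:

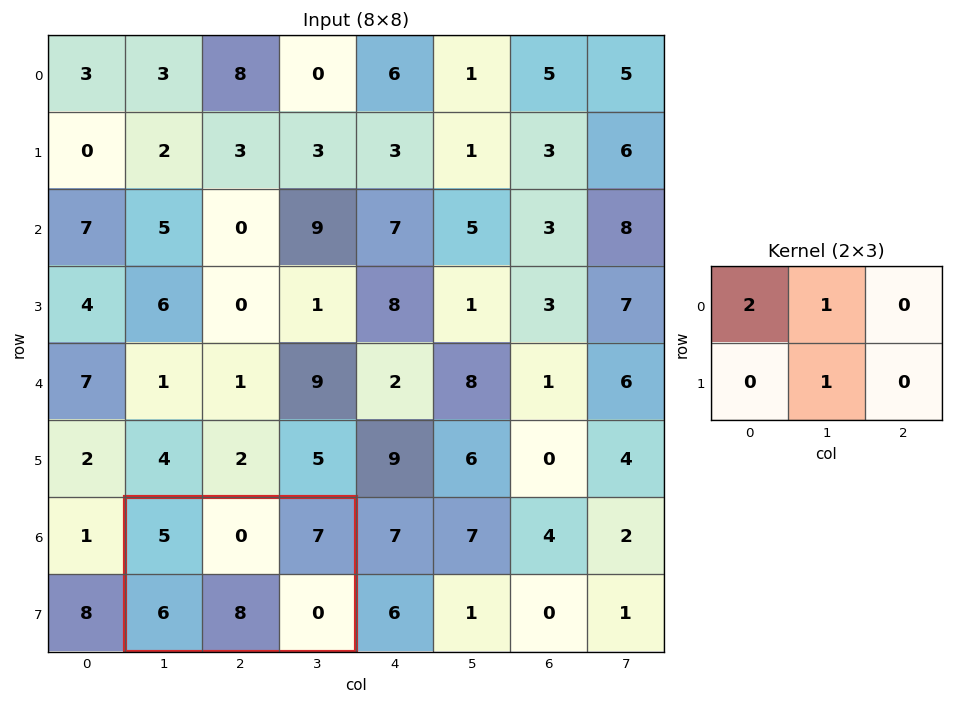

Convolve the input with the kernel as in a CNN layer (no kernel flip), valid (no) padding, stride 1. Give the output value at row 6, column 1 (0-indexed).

18

The receptive field on the input at this output position is [5 0 7 / 6 8 0]. Elementwise product with the kernel and sum: 5·2 + 0·1 + 8·1.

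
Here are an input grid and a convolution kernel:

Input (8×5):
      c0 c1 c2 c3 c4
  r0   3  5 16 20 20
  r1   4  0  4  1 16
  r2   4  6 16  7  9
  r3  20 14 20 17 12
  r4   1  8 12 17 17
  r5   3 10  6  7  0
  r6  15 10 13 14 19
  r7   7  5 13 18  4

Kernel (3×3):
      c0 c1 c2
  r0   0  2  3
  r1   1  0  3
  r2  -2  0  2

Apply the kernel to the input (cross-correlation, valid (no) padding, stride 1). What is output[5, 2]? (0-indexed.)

66

The receptive field on the input at this output position is [6 7 0 / 13 14 19 / 13 18 4]. Elementwise product with the kernel and sum: 7·2 + 0·3 + 13·1 + 19·3 + 13·-2 + 4·2.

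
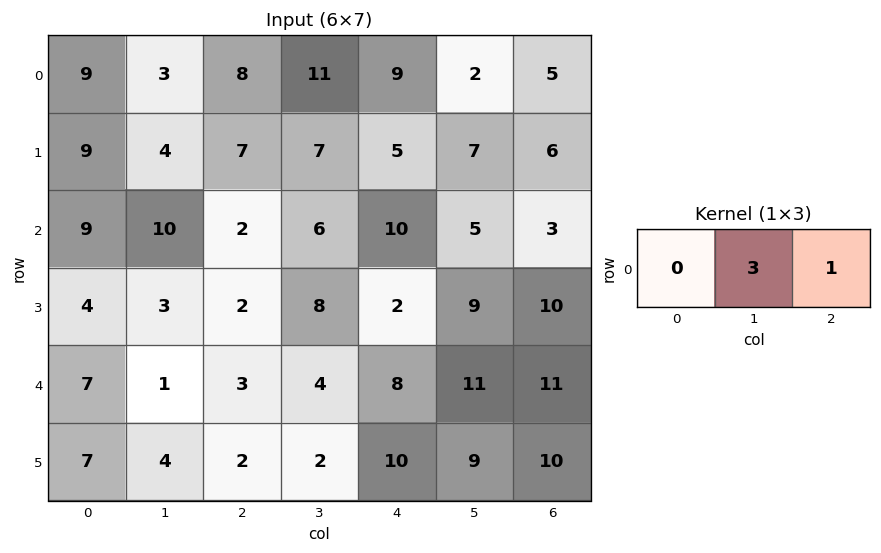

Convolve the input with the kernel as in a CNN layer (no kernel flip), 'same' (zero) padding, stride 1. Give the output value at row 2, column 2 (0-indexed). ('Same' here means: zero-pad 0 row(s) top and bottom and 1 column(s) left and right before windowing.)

12

The receptive field on the zero-padded input at this output position is [10 2 6]. Elementwise product with the kernel and sum: 2·3 + 6·1.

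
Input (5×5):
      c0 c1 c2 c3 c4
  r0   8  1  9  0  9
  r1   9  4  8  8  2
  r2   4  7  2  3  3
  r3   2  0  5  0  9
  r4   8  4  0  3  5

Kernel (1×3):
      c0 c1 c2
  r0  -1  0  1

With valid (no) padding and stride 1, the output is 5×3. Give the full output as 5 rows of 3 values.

Output[0,0]: The receptive field on the input at this output position is [8 1 9]. Elementwise product with the kernel and sum: 8·-1 + 9·1.

1 -1 0
-1 4 -6
-2 -4 1
3 0 4
-8 -1 5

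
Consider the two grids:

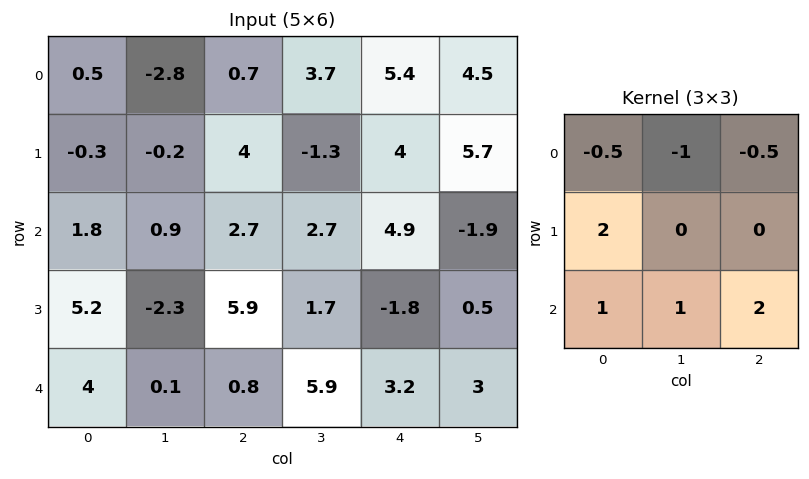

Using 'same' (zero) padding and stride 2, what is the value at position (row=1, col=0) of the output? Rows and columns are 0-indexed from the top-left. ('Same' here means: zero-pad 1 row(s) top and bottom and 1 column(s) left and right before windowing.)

The receptive field on the zero-padded input at this output position is [0 -0.3 -0.2 / 0 1.8 0.9 / 0 5.2 -2.3]. Elementwise product with the kernel and sum: 0·-0.5 + -0.3·-1 + -0.2·-0.5 + 0·2 + 0·1 + 5.2·1 + -2.3·2.

1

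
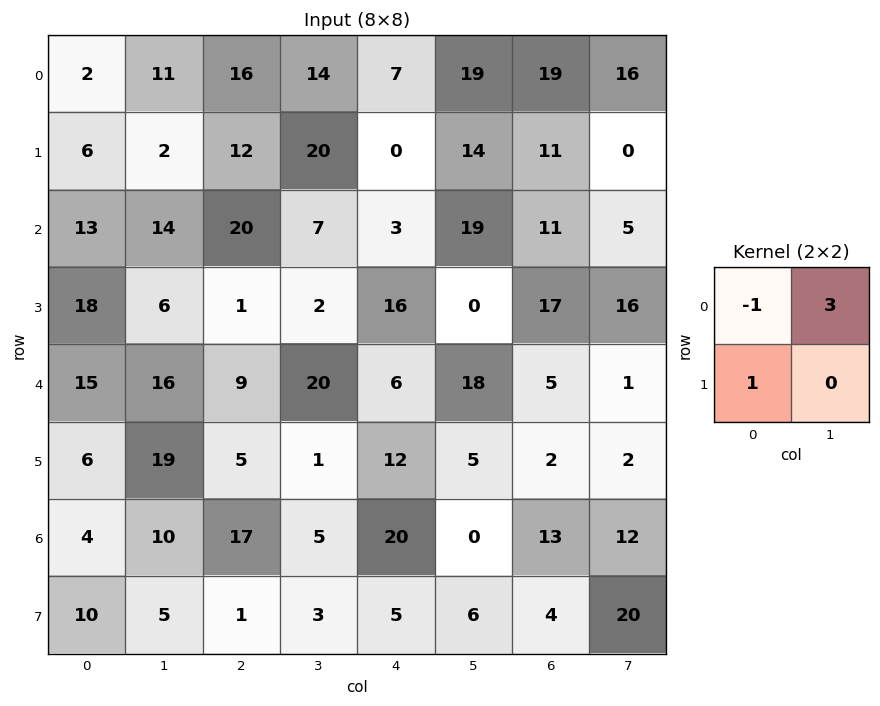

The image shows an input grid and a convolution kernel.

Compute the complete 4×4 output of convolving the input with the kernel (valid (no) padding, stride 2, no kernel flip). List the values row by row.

Output[0,0]: The receptive field on the input at this output position is [2 11 / 6 2]. Elementwise product with the kernel and sum: 2·-1 + 11·3 + 6·1.

37 38 50 40
47 2 70 21
39 56 60 0
36 -1 -15 27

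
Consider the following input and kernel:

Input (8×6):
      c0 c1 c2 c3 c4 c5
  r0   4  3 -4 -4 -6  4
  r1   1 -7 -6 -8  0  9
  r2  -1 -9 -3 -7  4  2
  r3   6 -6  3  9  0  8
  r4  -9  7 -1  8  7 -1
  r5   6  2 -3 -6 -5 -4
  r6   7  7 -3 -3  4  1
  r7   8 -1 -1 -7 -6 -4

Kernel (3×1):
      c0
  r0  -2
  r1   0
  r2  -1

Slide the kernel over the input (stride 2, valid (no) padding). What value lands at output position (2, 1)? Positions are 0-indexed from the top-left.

The receptive field on the input at this output position is [-1 / -3 / -3]. Elementwise product with the kernel and sum: -1·-2 + -3·-1.

5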